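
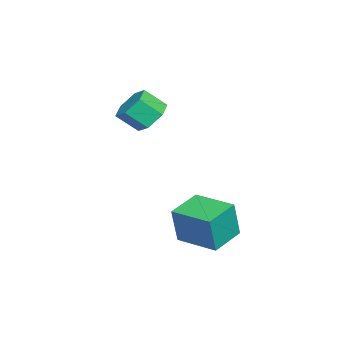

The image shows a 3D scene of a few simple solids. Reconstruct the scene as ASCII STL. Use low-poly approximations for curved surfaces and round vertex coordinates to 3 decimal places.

solid 
facet normal -0.125 0.734 -0.668
outer loop
vertex -1.64 -2.666 2.63
vertex -2.209 -3.194 2.156
vertex -2.531 -2.652 2.812
endloop
endfacet
facet normal 0.157 0.679 0.717
outer loop
vertex -1.64 -2.666 2.63
vertex -2.531 -2.652 2.812
vertex -1.482 -3.598 3.478
endloop
endfacet
facet normal 0.158 0.679 0.717
outer loop
vertex -1.482 -3.598 3.478
vertex -2.531 -2.652 2.812
vertex -2.373 -3.583 3.66
endloop
endfacet
facet normal 0.124 -0.734 0.668
outer loop
vertex -1.482 -3.598 3.478
vertex -2.373 -3.583 3.66
vertex -2.051 -4.126 3.004
endloop
endfacet
facet normal -0.125 0.734 -0.668
outer loop
vertex -2.531 -2.652 2.812
vertex -2.209 -3.194 2.156
vertex -3.101 -3.18 2.338
endloop
endfacet
facet normal -0.770 0.354 0.532
outer loop
vertex -2.531 -2.652 2.812
vertex -3.101 -3.18 2.338
vertex -2.373 -3.583 3.66
endloop
endfacet
facet normal -0.770 0.352 0.532
outer loop
vertex -2.373 -3.583 3.66
vertex -3.101 -3.18 2.338
vertex -2.942 -4.112 3.186
endloop
endfacet
facet normal 0.125 -0.733 0.668
outer loop
vertex -2.373 -3.583 3.66
vertex -2.942 -4.112 3.186
vertex -2.051 -4.126 3.004
endloop
endfacet
facet normal -0.125 0.734 -0.668
outer loop
vertex -3.101 -3.18 2.338
vertex -2.209 -3.194 2.156
vertex -2.778 -3.722 1.682
endloop
endfacet
facet normal -0.927 -0.327 -0.186
outer loop
vertex -3.101 -3.18 2.338
vertex -2.778 -3.722 1.682
vertex -2.942 -4.112 3.186
endloop
endfacet
facet normal -0.927 -0.326 -0.186
outer loop
vertex -2.942 -4.112 3.186
vertex -2.778 -3.722 1.682
vertex -2.62 -4.654 2.53
endloop
endfacet
facet normal 0.125 -0.734 0.668
outer loop
vertex -2.942 -4.112 3.186
vertex -2.62 -4.654 2.53
vertex -2.051 -4.126 3.004
endloop
endfacet
facet normal -0.124 0.734 -0.668
outer loop
vertex -2.778 -3.722 1.682
vertex -2.209 -3.194 2.156
vertex -1.887 -3.737 1.5
endloop
endfacet
facet normal -0.158 -0.679 -0.717
outer loop
vertex -2.778 -3.722 1.682
vertex -1.887 -3.737 1.5
vertex -2.62 -4.654 2.53
endloop
endfacet
facet normal -0.157 -0.679 -0.717
outer loop
vertex -2.62 -4.654 2.53
vertex -1.887 -3.737 1.5
vertex -1.729 -4.668 2.348
endloop
endfacet
facet normal 0.125 -0.734 0.668
outer loop
vertex -2.62 -4.654 2.53
vertex -1.729 -4.668 2.348
vertex -2.051 -4.126 3.004
endloop
endfacet
facet normal -0.125 0.733 -0.668
outer loop
vertex -1.887 -3.737 1.5
vertex -2.209 -3.194 2.156
vertex -1.318 -3.208 1.974
endloop
endfacet
facet normal 0.770 -0.353 -0.531
outer loop
vertex -1.887 -3.737 1.5
vertex -1.318 -3.208 1.974
vertex -1.729 -4.668 2.348
endloop
endfacet
facet normal 0.770 -0.353 -0.532
outer loop
vertex -1.729 -4.668 2.348
vertex -1.318 -3.208 1.974
vertex -1.159 -4.14 2.822
endloop
endfacet
facet normal 0.125 -0.734 0.668
outer loop
vertex -1.729 -4.668 2.348
vertex -1.159 -4.14 2.822
vertex -2.051 -4.126 3.004
endloop
endfacet
facet normal -0.125 0.734 -0.668
outer loop
vertex -1.318 -3.208 1.974
vertex -2.209 -3.194 2.156
vertex -1.64 -2.666 2.63
endloop
endfacet
facet normal 0.927 0.327 0.185
outer loop
vertex -1.318 -3.208 1.974
vertex -1.64 -2.666 2.63
vertex -1.159 -4.14 2.822
endloop
endfacet
facet normal 0.927 0.327 0.186
outer loop
vertex -1.159 -4.14 2.822
vertex -1.64 -2.666 2.63
vertex -1.482 -3.598 3.478
endloop
endfacet
facet normal 0.125 -0.734 0.668
outer loop
vertex -1.159 -4.14 2.822
vertex -1.482 -3.598 3.478
vertex -2.051 -4.126 3.004
endloop
endfacet
facet normal -0.870 0.453 0.197
outer loop
vertex -0.033 -0.975 -1.071
vertex 0.866 0.732 -1.024
vertex -0.323 -0.774 -2.816
endloop
endfacet
facet normal -0.466 -0.884 -0.024
outer loop
vertex 1.094 -1.512 -3.136
vertex -0.033 -0.975 -1.071
vertex -0.323 -0.774 -2.816
endloop
endfacet
facet normal -0.870 0.453 0.197
outer loop
vertex -0.323 -0.774 -2.816
vertex 0.866 0.732 -1.024
vertex 0.576 0.933 -2.768
endloop
endfacet
facet normal -0.162 0.113 -0.980
outer loop
vertex 0.576 0.933 -2.768
vertex 1.094 -1.512 -3.136
vertex -0.323 -0.774 -2.816
endloop
endfacet
facet normal 0.163 -0.113 0.980
outer loop
vertex -0.033 -0.975 -1.071
vertex 2.283 -0.006 -1.344
vertex 0.866 0.732 -1.024
endloop
endfacet
facet normal -0.466 -0.884 -0.024
outer loop
vertex 1.384 -1.713 -1.392
vertex -0.033 -0.975 -1.071
vertex 1.094 -1.512 -3.136
endloop
endfacet
facet normal 0.163 -0.113 0.980
outer loop
vertex 1.384 -1.713 -1.392
vertex 2.283 -0.006 -1.344
vertex -0.033 -0.975 -1.071
endloop
endfacet
facet normal 0.466 0.884 0.024
outer loop
vertex 0.866 0.732 -1.024
vertex 2.283 -0.006 -1.344
vertex 0.576 0.933 -2.768
endloop
endfacet
facet normal -0.163 0.113 -0.980
outer loop
vertex 1.993 0.195 -3.089
vertex 1.094 -1.512 -3.136
vertex 0.576 0.933 -2.768
endloop
endfacet
facet normal 0.466 0.884 0.024
outer loop
vertex 0.576 0.933 -2.768
vertex 2.283 -0.006 -1.344
vertex 1.993 0.195 -3.089
endloop
endfacet
facet normal 0.870 -0.453 -0.197
outer loop
vertex 1.993 0.195 -3.089
vertex 1.384 -1.713 -1.392
vertex 1.094 -1.512 -3.136
endloop
endfacet
facet normal 0.870 -0.453 -0.197
outer loop
vertex 2.283 -0.006 -1.344
vertex 1.384 -1.713 -1.392
vertex 1.993 0.195 -3.089
endloop
endfacet

endsolid


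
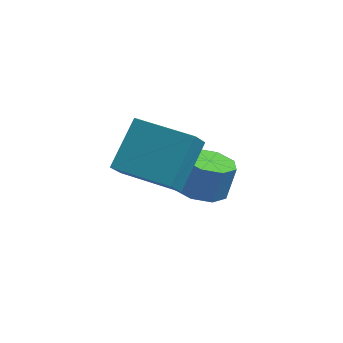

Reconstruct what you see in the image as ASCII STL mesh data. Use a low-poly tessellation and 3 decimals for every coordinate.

solid 
facet normal -0.210 -0.328 -0.921
outer loop
vertex 4.41 2.336 -1.785
vertex 3.484 2.547 -1.649
vertex 4.245 3.021 -1.991
endloop
endfacet
facet normal 0.952 0.148 -0.270
outer loop
vertex 4.41 2.336 -1.785
vertex 4.245 3.021 -1.991
vertex 4.683 2.762 -0.587
endloop
endfacet
facet normal 0.952 0.148 -0.270
outer loop
vertex 4.683 2.762 -0.587
vertex 4.245 3.021 -1.991
vertex 4.518 3.448 -0.793
endloop
endfacet
facet normal 0.210 0.327 0.921
outer loop
vertex 4.683 2.762 -0.587
vertex 4.518 3.448 -0.793
vertex 3.756 2.973 -0.451
endloop
endfacet
facet normal -0.210 -0.328 -0.921
outer loop
vertex 4.245 3.021 -1.991
vertex 3.484 2.547 -1.649
vertex 3.634 3.429 -1.997
endloop
endfacet
facet normal 0.514 0.764 -0.390
outer loop
vertex 4.245 3.021 -1.991
vertex 3.634 3.429 -1.997
vertex 4.518 3.448 -0.793
endloop
endfacet
facet normal 0.513 0.765 -0.389
outer loop
vertex 4.518 3.448 -0.793
vertex 3.634 3.429 -1.997
vertex 3.906 3.855 -0.799
endloop
endfacet
facet normal 0.209 0.328 0.921
outer loop
vertex 4.518 3.448 -0.793
vertex 3.906 3.855 -0.799
vertex 3.756 2.973 -0.451
endloop
endfacet
facet normal -0.210 -0.328 -0.921
outer loop
vertex 3.634 3.429 -1.997
vertex 3.484 2.547 -1.649
vertex 2.934 3.32 -1.799
endloop
endfacet
facet normal -0.225 0.933 -0.281
outer loop
vertex 3.634 3.429 -1.997
vertex 2.934 3.32 -1.799
vertex 3.906 3.855 -0.799
endloop
endfacet
facet normal -0.225 0.933 -0.281
outer loop
vertex 3.906 3.855 -0.799
vertex 2.934 3.32 -1.799
vertex 3.207 3.746 -0.601
endloop
endfacet
facet normal 0.210 0.328 0.921
outer loop
vertex 3.906 3.855 -0.799
vertex 3.207 3.746 -0.601
vertex 3.756 2.973 -0.451
endloop
endfacet
facet normal -0.210 -0.328 -0.921
outer loop
vertex 2.934 3.32 -1.799
vertex 3.484 2.547 -1.649
vertex 2.557 2.758 -1.513
endloop
endfacet
facet normal -0.832 0.554 -0.008
outer loop
vertex 2.934 3.32 -1.799
vertex 2.557 2.758 -1.513
vertex 3.207 3.746 -0.601
endloop
endfacet
facet normal -0.832 0.554 -0.008
outer loop
vertex 3.207 3.746 -0.601
vertex 2.557 2.758 -1.513
vertex 2.83 3.184 -0.315
endloop
endfacet
facet normal 0.210 0.328 0.921
outer loop
vertex 3.207 3.746 -0.601
vertex 2.83 3.184 -0.315
vertex 3.756 2.973 -0.451
endloop
endfacet
facet normal -0.210 -0.327 -0.921
outer loop
vertex 2.557 2.758 -1.513
vertex 3.484 2.547 -1.649
vertex 2.722 2.072 -1.307
endloop
endfacet
facet normal -0.952 -0.148 0.269
outer loop
vertex 2.557 2.758 -1.513
vertex 2.722 2.072 -1.307
vertex 2.83 3.184 -0.315
endloop
endfacet
facet normal -0.952 -0.148 0.270
outer loop
vertex 2.83 3.184 -0.315
vertex 2.722 2.072 -1.307
vertex 2.995 2.499 -0.109
endloop
endfacet
facet normal 0.210 0.328 0.921
outer loop
vertex 2.83 3.184 -0.315
vertex 2.995 2.499 -0.109
vertex 3.756 2.973 -0.451
endloop
endfacet
facet normal -0.209 -0.328 -0.921
outer loop
vertex 2.722 2.072 -1.307
vertex 3.484 2.547 -1.649
vertex 3.334 1.665 -1.301
endloop
endfacet
facet normal -0.513 -0.765 0.390
outer loop
vertex 2.722 2.072 -1.307
vertex 3.334 1.665 -1.301
vertex 2.995 2.499 -0.109
endloop
endfacet
facet normal -0.514 -0.764 0.389
outer loop
vertex 2.995 2.499 -0.109
vertex 3.334 1.665 -1.301
vertex 3.606 2.091 -0.103
endloop
endfacet
facet normal 0.210 0.328 0.921
outer loop
vertex 2.995 2.499 -0.109
vertex 3.606 2.091 -0.103
vertex 3.756 2.973 -0.451
endloop
endfacet
facet normal -0.210 -0.328 -0.921
outer loop
vertex 3.334 1.665 -1.301
vertex 3.484 2.547 -1.649
vertex 4.033 1.774 -1.499
endloop
endfacet
facet normal 0.225 -0.933 0.281
outer loop
vertex 3.334 1.665 -1.301
vertex 4.033 1.774 -1.499
vertex 3.606 2.091 -0.103
endloop
endfacet
facet normal 0.225 -0.933 0.281
outer loop
vertex 3.606 2.091 -0.103
vertex 4.033 1.774 -1.499
vertex 4.306 2.2 -0.301
endloop
endfacet
facet normal 0.210 0.328 0.921
outer loop
vertex 3.606 2.091 -0.103
vertex 4.306 2.2 -0.301
vertex 3.756 2.973 -0.451
endloop
endfacet
facet normal -0.210 -0.328 -0.921
outer loop
vertex 4.033 1.774 -1.499
vertex 3.484 2.547 -1.649
vertex 4.41 2.336 -1.785
endloop
endfacet
facet normal 0.832 -0.554 0.008
outer loop
vertex 4.033 1.774 -1.499
vertex 4.41 2.336 -1.785
vertex 4.306 2.2 -0.301
endloop
endfacet
facet normal 0.832 -0.554 0.008
outer loop
vertex 4.306 2.2 -0.301
vertex 4.41 2.336 -1.785
vertex 4.683 2.762 -0.587
endloop
endfacet
facet normal 0.210 0.328 0.921
outer loop
vertex 4.306 2.2 -0.301
vertex 4.683 2.762 -0.587
vertex 3.756 2.973 -0.451
endloop
endfacet
facet normal -0.941 0.339 -0.017
outer loop
vertex 1.122 -0.511 2.13
vertex 1.636 0.974 3.334
vertex 1.343 0.062 1.329
endloop
endfacet
facet normal -0.259 -0.750 -0.608
outer loop
vertex 3.384 -0.674 1.366
vertex 1.122 -0.511 2.13
vertex 1.343 0.062 1.329
endloop
endfacet
facet normal -0.941 0.339 -0.017
outer loop
vertex 1.343 0.062 1.329
vertex 1.636 0.974 3.334
vertex 1.857 1.547 2.533
endloop
endfacet
facet normal 0.219 0.568 -0.794
outer loop
vertex 1.857 1.547 2.533
vertex 3.384 -0.674 1.366
vertex 1.343 0.062 1.329
endloop
endfacet
facet normal -0.219 -0.568 0.794
outer loop
vertex 1.122 -0.511 2.13
vertex 3.677 0.238 3.371
vertex 1.636 0.974 3.334
endloop
endfacet
facet normal -0.259 -0.750 -0.608
outer loop
vertex 3.163 -1.247 2.167
vertex 1.122 -0.511 2.13
vertex 3.384 -0.674 1.366
endloop
endfacet
facet normal -0.219 -0.568 0.794
outer loop
vertex 3.163 -1.247 2.167
vertex 3.677 0.238 3.371
vertex 1.122 -0.511 2.13
endloop
endfacet
facet normal 0.259 0.750 0.608
outer loop
vertex 1.636 0.974 3.334
vertex 3.677 0.238 3.371
vertex 1.857 1.547 2.533
endloop
endfacet
facet normal 0.219 0.568 -0.794
outer loop
vertex 3.898 0.811 2.57
vertex 3.384 -0.674 1.366
vertex 1.857 1.547 2.533
endloop
endfacet
facet normal 0.259 0.750 0.608
outer loop
vertex 1.857 1.547 2.533
vertex 3.677 0.238 3.371
vertex 3.898 0.811 2.57
endloop
endfacet
facet normal 0.941 -0.339 0.017
outer loop
vertex 3.898 0.811 2.57
vertex 3.163 -1.247 2.167
vertex 3.384 -0.674 1.366
endloop
endfacet
facet normal 0.941 -0.339 0.017
outer loop
vertex 3.677 0.238 3.371
vertex 3.163 -1.247 2.167
vertex 3.898 0.811 2.57
endloop
endfacet

endsolid


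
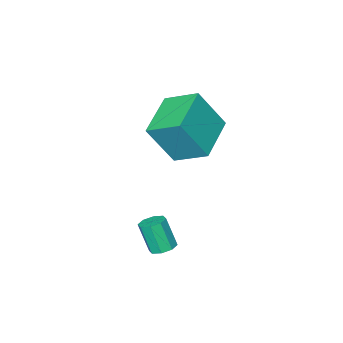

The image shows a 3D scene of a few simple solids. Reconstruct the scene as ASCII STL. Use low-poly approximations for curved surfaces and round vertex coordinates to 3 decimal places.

solid 
facet normal -0.432 0.288 -0.855
outer loop
vertex -1.87 1.229 2.545
vertex -0.056 2.279 1.982
vertex -1.311 -0.135 1.803
endloop
endfacet
facet normal -0.836 -0.484 0.260
outer loop
vertex -0.404 -0.739 3.598
vertex -1.87 1.229 2.545
vertex -1.311 -0.135 1.803
endloop
endfacet
facet normal -0.432 0.288 -0.855
outer loop
vertex -1.311 -0.135 1.803
vertex -0.056 2.279 1.982
vertex 0.503 0.916 1.24
endloop
endfacet
facet normal 0.339 -0.826 -0.449
outer loop
vertex 0.503 0.916 1.24
vertex -0.404 -0.739 3.598
vertex -1.311 -0.135 1.803
endloop
endfacet
facet normal -0.339 0.827 0.449
outer loop
vertex -1.87 1.229 2.545
vertex 0.851 1.675 3.777
vertex -0.056 2.279 1.982
endloop
endfacet
facet normal -0.836 -0.484 0.259
outer loop
vertex -0.963 0.624 4.34
vertex -1.87 1.229 2.545
vertex -0.404 -0.739 3.598
endloop
endfacet
facet normal -0.339 0.826 0.450
outer loop
vertex -0.963 0.624 4.34
vertex 0.851 1.675 3.777
vertex -1.87 1.229 2.545
endloop
endfacet
facet normal 0.836 0.484 -0.259
outer loop
vertex -0.056 2.279 1.982
vertex 0.851 1.675 3.777
vertex 0.503 0.916 1.24
endloop
endfacet
facet normal 0.339 -0.826 -0.450
outer loop
vertex 1.41 0.311 3.035
vertex -0.404 -0.739 3.598
vertex 0.503 0.916 1.24
endloop
endfacet
facet normal 0.836 0.484 -0.259
outer loop
vertex 0.503 0.916 1.24
vertex 0.851 1.675 3.777
vertex 1.41 0.311 3.035
endloop
endfacet
facet normal 0.432 -0.288 0.855
outer loop
vertex 1.41 0.311 3.035
vertex -0.963 0.624 4.34
vertex -0.404 -0.739 3.598
endloop
endfacet
facet normal 0.432 -0.288 0.855
outer loop
vertex 0.851 1.675 3.777
vertex -0.963 0.624 4.34
vertex 1.41 0.311 3.035
endloop
endfacet
facet normal -0.090 0.378 -0.921
outer loop
vertex 2.899 2.303 -2.097
vertex 2.498 2.663 -1.91
vertex 3.066 2.681 -1.958
endloop
endfacet
facet normal 0.919 -0.325 -0.222
outer loop
vertex 2.899 2.303 -2.097
vertex 3.066 2.681 -1.958
vertex 3.022 1.777 -0.816
endloop
endfacet
facet normal 0.919 -0.325 -0.222
outer loop
vertex 3.022 1.777 -0.816
vertex 3.066 2.681 -1.958
vertex 3.189 2.155 -0.677
endloop
endfacet
facet normal 0.088 -0.378 0.922
outer loop
vertex 3.022 1.777 -0.816
vertex 3.189 2.155 -0.677
vertex 2.622 2.137 -0.63
endloop
endfacet
facet normal -0.090 0.378 -0.921
outer loop
vertex 3.066 2.681 -1.958
vertex 2.498 2.663 -1.91
vertex 2.901 3.049 -1.791
endloop
endfacet
facet normal 0.922 0.382 0.068
outer loop
vertex 3.066 2.681 -1.958
vertex 2.901 3.049 -1.791
vertex 3.189 2.155 -0.677
endloop
endfacet
facet normal 0.922 0.382 0.068
outer loop
vertex 3.189 2.155 -0.677
vertex 2.901 3.049 -1.791
vertex 3.024 2.523 -0.51
endloop
endfacet
facet normal 0.088 -0.378 0.921
outer loop
vertex 3.189 2.155 -0.677
vertex 3.024 2.523 -0.51
vertex 2.622 2.137 -0.63
endloop
endfacet
facet normal -0.090 0.378 -0.921
outer loop
vertex 2.901 3.049 -1.791
vertex 2.498 2.663 -1.91
vertex 2.5 3.19 -1.694
endloop
endfacet
facet normal 0.382 0.867 0.319
outer loop
vertex 2.901 3.049 -1.791
vertex 2.5 3.19 -1.694
vertex 3.024 2.523 -0.51
endloop
endfacet
facet normal 0.382 0.867 0.319
outer loop
vertex 3.024 2.523 -0.51
vertex 2.5 3.19 -1.694
vertex 2.623 2.664 -0.413
endloop
endfacet
facet normal 0.089 -0.379 0.921
outer loop
vertex 3.024 2.523 -0.51
vertex 2.623 2.664 -0.413
vertex 2.622 2.137 -0.63
endloop
endfacet
facet normal -0.088 0.378 -0.922
outer loop
vertex 2.5 3.19 -1.694
vertex 2.498 2.663 -1.91
vertex 2.098 3.023 -1.724
endloop
endfacet
facet normal -0.379 0.843 0.382
outer loop
vertex 2.5 3.19 -1.694
vertex 2.098 3.023 -1.724
vertex 2.623 2.664 -0.413
endloop
endfacet
facet normal -0.379 0.843 0.382
outer loop
vertex 2.623 2.664 -0.413
vertex 2.098 3.023 -1.724
vertex 2.221 2.497 -0.443
endloop
endfacet
facet normal 0.089 -0.379 0.921
outer loop
vertex 2.623 2.664 -0.413
vertex 2.221 2.497 -0.443
vertex 2.622 2.137 -0.63
endloop
endfacet
facet normal -0.088 0.378 -0.922
outer loop
vertex 2.098 3.023 -1.724
vertex 2.498 2.663 -1.91
vertex 1.931 2.645 -1.863
endloop
endfacet
facet normal -0.919 0.325 0.222
outer loop
vertex 2.098 3.023 -1.724
vertex 1.931 2.645 -1.863
vertex 2.221 2.497 -0.443
endloop
endfacet
facet normal -0.919 0.325 0.222
outer loop
vertex 2.221 2.497 -0.443
vertex 1.931 2.645 -1.863
vertex 2.054 2.119 -0.582
endloop
endfacet
facet normal 0.090 -0.378 0.921
outer loop
vertex 2.221 2.497 -0.443
vertex 2.054 2.119 -0.582
vertex 2.622 2.137 -0.63
endloop
endfacet
facet normal -0.088 0.378 -0.921
outer loop
vertex 1.931 2.645 -1.863
vertex 2.498 2.663 -1.91
vertex 2.096 2.277 -2.03
endloop
endfacet
facet normal -0.922 -0.382 -0.068
outer loop
vertex 1.931 2.645 -1.863
vertex 2.096 2.277 -2.03
vertex 2.054 2.119 -0.582
endloop
endfacet
facet normal -0.922 -0.382 -0.068
outer loop
vertex 2.054 2.119 -0.582
vertex 2.096 2.277 -2.03
vertex 2.219 1.751 -0.749
endloop
endfacet
facet normal 0.090 -0.378 0.921
outer loop
vertex 2.054 2.119 -0.582
vertex 2.219 1.751 -0.749
vertex 2.622 2.137 -0.63
endloop
endfacet
facet normal -0.089 0.379 -0.921
outer loop
vertex 2.096 2.277 -2.03
vertex 2.498 2.663 -1.91
vertex 2.497 2.136 -2.127
endloop
endfacet
facet normal -0.382 -0.867 -0.319
outer loop
vertex 2.096 2.277 -2.03
vertex 2.497 2.136 -2.127
vertex 2.219 1.751 -0.749
endloop
endfacet
facet normal -0.382 -0.867 -0.319
outer loop
vertex 2.219 1.751 -0.749
vertex 2.497 2.136 -2.127
vertex 2.62 1.61 -0.846
endloop
endfacet
facet normal 0.090 -0.378 0.921
outer loop
vertex 2.219 1.751 -0.749
vertex 2.62 1.61 -0.846
vertex 2.622 2.137 -0.63
endloop
endfacet
facet normal -0.089 0.379 -0.921
outer loop
vertex 2.497 2.136 -2.127
vertex 2.498 2.663 -1.91
vertex 2.899 2.303 -2.097
endloop
endfacet
facet normal 0.379 -0.843 -0.382
outer loop
vertex 2.497 2.136 -2.127
vertex 2.899 2.303 -2.097
vertex 2.62 1.61 -0.846
endloop
endfacet
facet normal 0.379 -0.843 -0.382
outer loop
vertex 2.62 1.61 -0.846
vertex 2.899 2.303 -2.097
vertex 3.022 1.777 -0.816
endloop
endfacet
facet normal 0.088 -0.378 0.922
outer loop
vertex 2.62 1.61 -0.846
vertex 3.022 1.777 -0.816
vertex 2.622 2.137 -0.63
endloop
endfacet

endsolid


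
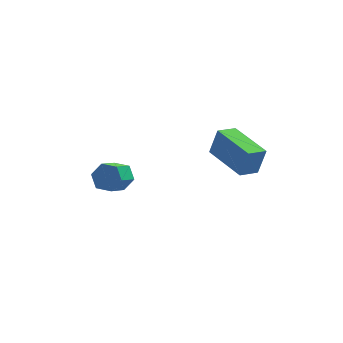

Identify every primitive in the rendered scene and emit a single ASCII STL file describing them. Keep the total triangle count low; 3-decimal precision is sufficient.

solid 
facet normal 0.478 0.686 -0.549
outer loop
vertex -3.23 0.718 -1.657
vertex -3.637 0.597 -2.162
vertex -3.791 1.06 -1.718
endloop
endfacet
facet normal 0.221 0.511 0.830
outer loop
vertex -3.23 0.718 -1.657
vertex -3.791 1.06 -1.718
vertex -3.755 -0.036 -1.053
endloop
endfacet
facet normal 0.223 0.511 0.830
outer loop
vertex -3.755 -0.036 -1.053
vertex -3.791 1.06 -1.718
vertex -4.316 0.306 -1.113
endloop
endfacet
facet normal -0.477 -0.686 0.550
outer loop
vertex -3.755 -0.036 -1.053
vertex -4.316 0.306 -1.113
vertex -4.163 -0.157 -1.558
endloop
endfacet
facet normal 0.477 0.686 -0.550
outer loop
vertex -3.791 1.06 -1.718
vertex -3.637 0.597 -2.162
vertex -4.199 0.939 -2.223
endloop
endfacet
facet normal -0.625 0.705 0.336
outer loop
vertex -3.791 1.06 -1.718
vertex -4.199 0.939 -2.223
vertex -4.316 0.306 -1.113
endloop
endfacet
facet normal -0.625 0.705 0.336
outer loop
vertex -4.316 0.306 -1.113
vertex -4.199 0.939 -2.223
vertex -4.724 0.185 -1.618
endloop
endfacet
facet normal -0.477 -0.686 0.550
outer loop
vertex -4.316 0.306 -1.113
vertex -4.724 0.185 -1.618
vertex -4.163 -0.157 -1.558
endloop
endfacet
facet normal 0.477 0.686 -0.550
outer loop
vertex -4.199 0.939 -2.223
vertex -3.637 0.597 -2.162
vertex -4.045 0.476 -2.667
endloop
endfacet
facet normal -0.847 0.193 -0.495
outer loop
vertex -4.199 0.939 -2.223
vertex -4.045 0.476 -2.667
vertex -4.724 0.185 -1.618
endloop
endfacet
facet normal -0.847 0.194 -0.495
outer loop
vertex -4.724 0.185 -1.618
vertex -4.045 0.476 -2.667
vertex -4.57 -0.278 -2.063
endloop
endfacet
facet normal -0.477 -0.686 0.549
outer loop
vertex -4.724 0.185 -1.618
vertex -4.57 -0.278 -2.063
vertex -4.163 -0.157 -1.558
endloop
endfacet
facet normal 0.477 0.686 -0.550
outer loop
vertex -4.045 0.476 -2.667
vertex -3.637 0.597 -2.162
vertex -3.484 0.134 -2.607
endloop
endfacet
facet normal -0.222 -0.511 -0.831
outer loop
vertex -4.045 0.476 -2.667
vertex -3.484 0.134 -2.607
vertex -4.57 -0.278 -2.063
endloop
endfacet
facet normal -0.222 -0.512 -0.830
outer loop
vertex -4.57 -0.278 -2.063
vertex -3.484 0.134 -2.607
vertex -4.009 -0.62 -2.002
endloop
endfacet
facet normal -0.478 -0.686 0.549
outer loop
vertex -4.57 -0.278 -2.063
vertex -4.009 -0.62 -2.002
vertex -4.163 -0.157 -1.558
endloop
endfacet
facet normal 0.477 0.686 -0.550
outer loop
vertex -3.484 0.134 -2.607
vertex -3.637 0.597 -2.162
vertex -3.076 0.255 -2.102
endloop
endfacet
facet normal 0.625 -0.705 -0.336
outer loop
vertex -3.484 0.134 -2.607
vertex -3.076 0.255 -2.102
vertex -4.009 -0.62 -2.002
endloop
endfacet
facet normal 0.625 -0.705 -0.336
outer loop
vertex -4.009 -0.62 -2.002
vertex -3.076 0.255 -2.102
vertex -3.601 -0.499 -1.497
endloop
endfacet
facet normal -0.477 -0.686 0.550
outer loop
vertex -4.009 -0.62 -2.002
vertex -3.601 -0.499 -1.497
vertex -4.163 -0.157 -1.558
endloop
endfacet
facet normal 0.477 0.686 -0.549
outer loop
vertex -3.076 0.255 -2.102
vertex -3.637 0.597 -2.162
vertex -3.23 0.718 -1.657
endloop
endfacet
facet normal 0.847 -0.193 0.494
outer loop
vertex -3.076 0.255 -2.102
vertex -3.23 0.718 -1.657
vertex -3.601 -0.499 -1.497
endloop
endfacet
facet normal 0.847 -0.193 0.495
outer loop
vertex -3.601 -0.499 -1.497
vertex -3.23 0.718 -1.657
vertex -3.755 -0.036 -1.053
endloop
endfacet
facet normal -0.477 -0.686 0.550
outer loop
vertex -3.601 -0.499 -1.497
vertex -3.755 -0.036 -1.053
vertex -4.163 -0.157 -1.558
endloop
endfacet
facet normal -0.507 0.861 0.045
outer loop
vertex -0.112 -1.722 2.162
vertex 0.6 -1.29 1.909
vertex -0.422 -1.848 1.072
endloop
endfacet
facet normal -0.818 -0.496 0.290
outer loop
vertex 0.52 -3.45 0.991
vertex -0.112 -1.722 2.162
vertex -0.422 -1.848 1.072
endloop
endfacet
facet normal -0.506 0.861 0.044
outer loop
vertex -0.422 -1.848 1.072
vertex 0.6 -1.29 1.909
vertex 0.29 -1.417 0.82
endloop
endfacet
facet normal -0.271 -0.111 -0.956
outer loop
vertex 0.29 -1.417 0.82
vertex 0.52 -3.45 0.991
vertex -0.422 -1.848 1.072
endloop
endfacet
facet normal 0.272 0.112 0.956
outer loop
vertex -0.112 -1.722 2.162
vertex 1.542 -2.892 1.828
vertex 0.6 -1.29 1.909
endloop
endfacet
facet normal -0.818 -0.496 0.291
outer loop
vertex 0.83 -3.323 2.08
vertex -0.112 -1.722 2.162
vertex 0.52 -3.45 0.991
endloop
endfacet
facet normal 0.271 0.111 0.956
outer loop
vertex 0.83 -3.323 2.08
vertex 1.542 -2.892 1.828
vertex -0.112 -1.722 2.162
endloop
endfacet
facet normal 0.818 0.496 -0.291
outer loop
vertex 0.6 -1.29 1.909
vertex 1.542 -2.892 1.828
vertex 0.29 -1.417 0.82
endloop
endfacet
facet normal -0.272 -0.111 -0.956
outer loop
vertex 1.232 -3.018 0.738
vertex 0.52 -3.45 0.991
vertex 0.29 -1.417 0.82
endloop
endfacet
facet normal 0.818 0.496 -0.290
outer loop
vertex 0.29 -1.417 0.82
vertex 1.542 -2.892 1.828
vertex 1.232 -3.018 0.738
endloop
endfacet
facet normal 0.507 -0.861 -0.044
outer loop
vertex 1.232 -3.018 0.738
vertex 0.83 -3.323 2.08
vertex 0.52 -3.45 0.991
endloop
endfacet
facet normal 0.506 -0.861 -0.044
outer loop
vertex 1.542 -2.892 1.828
vertex 0.83 -3.323 2.08
vertex 1.232 -3.018 0.738
endloop
endfacet

endsolid


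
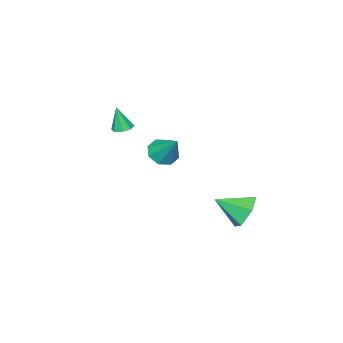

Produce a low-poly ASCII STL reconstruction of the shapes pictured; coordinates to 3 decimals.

solid 
facet normal -0.170 -0.636 -0.753
outer loop
vertex -0.511 1.258 1.252
vertex -1.316 1.456 1.267
vertex -0.648 1.747 0.87
endloop
endfacet
facet normal 0.953 0.300 0.043
outer loop
vertex -0.511 1.258 1.252
vertex -0.648 1.747 0.87
vertex -1.004 2.624 2.653
endloop
endfacet
facet normal -0.171 -0.635 -0.753
outer loop
vertex -0.648 1.747 0.87
vertex -1.316 1.456 1.267
vertex -1.177 2.066 0.721
endloop
endfacet
facet normal 0.552 0.786 -0.277
outer loop
vertex -0.648 1.747 0.87
vertex -1.177 2.066 0.721
vertex -1.004 2.624 2.653
endloop
endfacet
facet normal -0.171 -0.635 -0.753
outer loop
vertex -1.177 2.066 0.721
vertex -1.316 1.456 1.267
vertex -1.787 2.027 0.892
endloop
endfacet
facet normal -0.135 0.955 -0.264
outer loop
vertex -1.177 2.066 0.721
vertex -1.787 2.027 0.892
vertex -1.004 2.624 2.653
endloop
endfacet
facet normal -0.170 -0.635 -0.753
outer loop
vertex -1.787 2.027 0.892
vertex -1.316 1.456 1.267
vertex -2.122 1.654 1.282
endloop
endfacet
facet normal -0.703 0.707 0.073
outer loop
vertex -1.787 2.027 0.892
vertex -2.122 1.654 1.282
vertex -1.004 2.624 2.653
endloop
endfacet
facet normal -0.170 -0.635 -0.754
outer loop
vertex -2.122 1.654 1.282
vertex -1.316 1.456 1.267
vertex -1.985 1.165 1.663
endloop
endfacet
facet normal -0.822 0.188 0.537
outer loop
vertex -2.122 1.654 1.282
vertex -1.985 1.165 1.663
vertex -1.004 2.624 2.653
endloop
endfacet
facet normal -0.170 -0.635 -0.754
outer loop
vertex -1.985 1.165 1.663
vertex -1.316 1.456 1.267
vertex -1.456 0.846 1.812
endloop
endfacet
facet normal -0.421 -0.298 0.857
outer loop
vertex -1.985 1.165 1.663
vertex -1.456 0.846 1.812
vertex -1.004 2.624 2.653
endloop
endfacet
facet normal -0.169 -0.635 -0.754
outer loop
vertex -1.456 0.846 1.812
vertex -1.316 1.456 1.267
vertex -0.845 0.885 1.642
endloop
endfacet
facet normal 0.265 -0.466 0.844
outer loop
vertex -1.456 0.846 1.812
vertex -0.845 0.885 1.642
vertex -1.004 2.624 2.653
endloop
endfacet
facet normal -0.170 -0.635 -0.753
outer loop
vertex -0.845 0.885 1.642
vertex -1.316 1.456 1.267
vertex -0.511 1.258 1.252
endloop
endfacet
facet normal 0.834 -0.218 0.506
outer loop
vertex -0.845 0.885 1.642
vertex -0.511 1.258 1.252
vertex -1.004 2.624 2.653
endloop
endfacet
facet normal -0.530 0.707 -0.468
outer loop
vertex -3.655 5.022 -2.445
vertex -4.09 4.271 -3.087
vertex -4.57 4.529 -2.155
endloop
endfacet
facet normal 0.235 0.131 0.963
outer loop
vertex -3.655 5.022 -2.445
vertex -4.57 4.529 -2.155
vertex -3.19 3.069 -2.293
endloop
endfacet
facet normal -0.529 0.708 -0.468
outer loop
vertex -4.57 4.529 -2.155
vertex -4.09 4.271 -3.087
vertex -5.006 3.778 -2.797
endloop
endfacet
facet normal -0.398 -0.452 0.799
outer loop
vertex -4.57 4.529 -2.155
vertex -5.006 3.778 -2.797
vertex -3.19 3.069 -2.293
endloop
endfacet
facet normal -0.529 0.708 -0.468
outer loop
vertex -5.006 3.778 -2.797
vertex -4.09 4.271 -3.087
vertex -4.526 3.52 -3.73
endloop
endfacet
facet normal -0.378 -0.924 0.061
outer loop
vertex -5.006 3.778 -2.797
vertex -4.526 3.52 -3.73
vertex -3.19 3.069 -2.293
endloop
endfacet
facet normal -0.530 0.708 -0.467
outer loop
vertex -4.526 3.52 -3.73
vertex -4.09 4.271 -3.087
vertex -3.611 4.014 -4.02
endloop
endfacet
facet normal 0.277 -0.813 -0.512
outer loop
vertex -4.526 3.52 -3.73
vertex -3.611 4.014 -4.02
vertex -3.19 3.069 -2.293
endloop
endfacet
facet normal -0.530 0.707 -0.467
outer loop
vertex -3.611 4.014 -4.02
vertex -4.09 4.271 -3.087
vertex -3.175 4.765 -3.378
endloop
endfacet
facet normal 0.909 -0.230 -0.348
outer loop
vertex -3.611 4.014 -4.02
vertex -3.175 4.765 -3.378
vertex -3.19 3.069 -2.293
endloop
endfacet
facet normal -0.530 0.707 -0.468
outer loop
vertex -3.175 4.765 -3.378
vertex -4.09 4.271 -3.087
vertex -3.655 5.022 -2.445
endloop
endfacet
facet normal 0.888 0.242 0.390
outer loop
vertex -3.175 4.765 -3.378
vertex -3.655 5.022 -2.445
vertex -3.19 3.069 -2.293
endloop
endfacet
facet normal -0.081 0.227 -0.970
outer loop
vertex -2.331 -2.934 0.567
vertex -2.716 -2.52 0.696
vertex -2.139 -2.541 0.643
endloop
endfacet
facet normal 0.868 -0.460 0.187
outer loop
vertex -2.331 -2.934 0.567
vertex -2.139 -2.541 0.643
vertex -2.604 -2.84 2.064
endloop
endfacet
facet normal -0.081 0.227 -0.970
outer loop
vertex -2.139 -2.541 0.643
vertex -2.716 -2.52 0.696
vertex -2.285 -2.136 0.75
endloop
endfacet
facet normal 0.908 0.236 0.347
outer loop
vertex -2.139 -2.541 0.643
vertex -2.285 -2.136 0.75
vertex -2.604 -2.84 2.064
endloop
endfacet
facet normal -0.080 0.227 -0.971
outer loop
vertex -2.285 -2.136 0.75
vertex -2.716 -2.52 0.696
vertex -2.684 -1.956 0.825
endloop
endfacet
facet normal 0.432 0.747 0.505
outer loop
vertex -2.285 -2.136 0.75
vertex -2.684 -1.956 0.825
vertex -2.604 -2.84 2.064
endloop
endfacet
facet normal -0.079 0.227 -0.971
outer loop
vertex -2.684 -1.956 0.825
vertex -2.716 -2.52 0.696
vertex -3.102 -2.106 0.824
endloop
endfacet
facet normal -0.279 0.773 0.570
outer loop
vertex -2.684 -1.956 0.825
vertex -3.102 -2.106 0.824
vertex -2.604 -2.84 2.064
endloop
endfacet
facet normal -0.080 0.226 -0.971
outer loop
vertex -3.102 -2.106 0.824
vertex -2.716 -2.52 0.696
vertex -3.294 -2.5 0.748
endloop
endfacet
facet normal -0.811 0.298 0.503
outer loop
vertex -3.102 -2.106 0.824
vertex -3.294 -2.5 0.748
vertex -2.604 -2.84 2.064
endloop
endfacet
facet normal -0.079 0.228 -0.971
outer loop
vertex -3.294 -2.5 0.748
vertex -2.716 -2.52 0.696
vertex -3.147 -2.905 0.641
endloop
endfacet
facet normal -0.850 -0.399 0.343
outer loop
vertex -3.294 -2.5 0.748
vertex -3.147 -2.905 0.641
vertex -2.604 -2.84 2.064
endloop
endfacet
facet normal -0.078 0.226 -0.971
outer loop
vertex -3.147 -2.905 0.641
vertex -2.716 -2.52 0.696
vertex -2.748 -3.085 0.567
endloop
endfacet
facet normal -0.375 -0.908 0.185
outer loop
vertex -3.147 -2.905 0.641
vertex -2.748 -3.085 0.567
vertex -2.604 -2.84 2.064
endloop
endfacet
facet normal -0.082 0.226 -0.971
outer loop
vertex -2.748 -3.085 0.567
vertex -2.716 -2.52 0.696
vertex -2.331 -2.934 0.567
endloop
endfacet
facet normal 0.338 -0.933 0.120
outer loop
vertex -2.748 -3.085 0.567
vertex -2.331 -2.934 0.567
vertex -2.604 -2.84 2.064
endloop
endfacet

endsolid


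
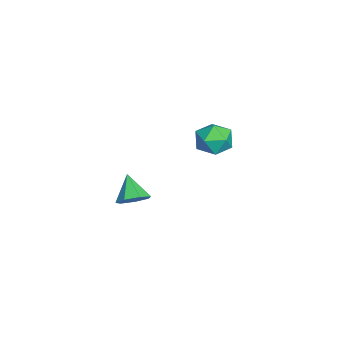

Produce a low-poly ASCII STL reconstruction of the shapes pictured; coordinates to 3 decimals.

solid 
facet normal 0.672 0.217 -0.708
outer loop
vertex 2.372 -3.104 -2.279
vertex 1.877 -2.775 -2.648
vertex 2.305 -2.512 -2.161
endloop
endfacet
facet normal 0.347 -0.145 0.927
outer loop
vertex 2.372 -3.104 -2.279
vertex 2.305 -2.512 -2.161
vertex 1.043 -3.045 -1.772
endloop
endfacet
facet normal 0.672 0.218 -0.708
outer loop
vertex 2.305 -2.512 -2.161
vertex 1.877 -2.775 -2.648
vertex 1.915 -2.118 -2.41
endloop
endfacet
facet normal 0.024 0.551 0.834
outer loop
vertex 2.305 -2.512 -2.161
vertex 1.915 -2.118 -2.41
vertex 1.043 -3.045 -1.772
endloop
endfacet
facet normal 0.672 0.218 -0.708
outer loop
vertex 1.915 -2.118 -2.41
vertex 1.877 -2.775 -2.648
vertex 1.497 -2.219 -2.838
endloop
endfacet
facet normal -0.547 0.758 0.355
outer loop
vertex 1.915 -2.118 -2.41
vertex 1.497 -2.219 -2.838
vertex 1.043 -3.045 -1.772
endloop
endfacet
facet normal 0.673 0.218 -0.707
outer loop
vertex 1.497 -2.219 -2.838
vertex 1.877 -2.775 -2.648
vertex 1.365 -2.738 -3.124
endloop
endfacet
facet normal -0.935 0.321 -0.150
outer loop
vertex 1.497 -2.219 -2.838
vertex 1.365 -2.738 -3.124
vertex 1.043 -3.045 -1.772
endloop
endfacet
facet normal 0.673 0.218 -0.707
outer loop
vertex 1.365 -2.738 -3.124
vertex 1.877 -2.775 -2.648
vertex 1.618 -3.285 -3.052
endloop
endfacet
facet normal -0.850 -0.433 -0.301
outer loop
vertex 1.365 -2.738 -3.124
vertex 1.618 -3.285 -3.052
vertex 1.043 -3.045 -1.772
endloop
endfacet
facet normal 0.672 0.219 -0.707
outer loop
vertex 1.618 -3.285 -3.052
vertex 1.877 -2.775 -2.648
vertex 2.067 -3.448 -2.676
endloop
endfacet
facet normal -0.353 -0.935 0.017
outer loop
vertex 1.618 -3.285 -3.052
vertex 2.067 -3.448 -2.676
vertex 1.043 -3.045 -1.772
endloop
endfacet
facet normal 0.673 0.219 -0.707
outer loop
vertex 2.067 -3.448 -2.676
vertex 1.877 -2.775 -2.648
vertex 2.372 -3.104 -2.279
endloop
endfacet
facet normal 0.179 -0.807 0.562
outer loop
vertex 2.067 -3.448 -2.676
vertex 2.372 -3.104 -2.279
vertex 1.043 -3.045 -1.772
endloop
endfacet
facet normal -0.399 0.902 -0.163
outer loop
vertex -3.315 1.003 -3.206
vertex -4.134 0.649 -3.161
vertex -3.739 0.957 -2.421
endloop
endfacet
facet normal 0.227 0.957 0.179
outer loop
vertex -3.315 1.003 -3.206
vertex -3.739 0.957 -2.421
vertex -2.868 0.76 -2.471
endloop
endfacet
facet normal 0.726 0.649 -0.227
outer loop
vertex -3.315 1.003 -3.206
vertex -2.868 0.76 -2.471
vertex -2.726 0.332 -3.242
endloop
endfacet
facet normal 0.411 0.404 -0.817
outer loop
vertex -3.315 1.003 -3.206
vertex -2.726 0.332 -3.242
vertex -3.508 0.263 -3.669
endloop
endfacet
facet normal -0.285 0.561 -0.777
outer loop
vertex -3.315 1.003 -3.206
vertex -3.508 0.263 -3.669
vertex -4.134 0.649 -3.161
endloop
endfacet
facet normal 0.179 0.590 0.788
outer loop
vertex -2.868 0.76 -2.471
vertex -3.739 0.957 -2.421
vertex -3.412 0.257 -1.971
endloop
endfacet
facet normal -0.833 0.500 0.237
outer loop
vertex -3.739 0.957 -2.421
vertex -4.134 0.649 -3.161
vertex -4.194 0.188 -2.398
endloop
endfacet
facet normal -0.649 -0.053 -0.759
outer loop
vertex -4.134 0.649 -3.161
vertex -3.508 0.263 -3.669
vertex -4.052 -0.24 -3.169
endloop
endfacet
facet normal 0.477 -0.307 -0.824
outer loop
vertex -3.508 0.263 -3.669
vertex -2.726 0.332 -3.242
vertex -3.181 -0.437 -3.219
endloop
endfacet
facet normal 0.987 0.090 0.132
outer loop
vertex -2.726 0.332 -3.242
vertex -2.868 0.76 -2.471
vertex -2.786 -0.129 -2.479
endloop
endfacet
facet normal -0.411 -0.404 0.817
outer loop
vertex -3.605 -0.483 -2.434
vertex -3.412 0.257 -1.971
vertex -4.194 0.188 -2.398
endloop
endfacet
facet normal -0.726 -0.649 0.227
outer loop
vertex -3.605 -0.483 -2.434
vertex -4.194 0.188 -2.398
vertex -4.052 -0.24 -3.169
endloop
endfacet
facet normal -0.227 -0.957 -0.179
outer loop
vertex -3.605 -0.483 -2.434
vertex -4.052 -0.24 -3.169
vertex -3.181 -0.437 -3.219
endloop
endfacet
facet normal 0.399 -0.902 0.163
outer loop
vertex -3.605 -0.483 -2.434
vertex -3.181 -0.437 -3.219
vertex -2.786 -0.129 -2.479
endloop
endfacet
facet normal 0.285 -0.561 0.777
outer loop
vertex -3.605 -0.483 -2.434
vertex -2.786 -0.129 -2.479
vertex -3.412 0.257 -1.971
endloop
endfacet
facet normal -0.477 0.307 0.824
outer loop
vertex -4.194 0.188 -2.398
vertex -3.412 0.257 -1.971
vertex -3.739 0.957 -2.421
endloop
endfacet
facet normal -0.987 -0.090 -0.132
outer loop
vertex -4.052 -0.24 -3.169
vertex -4.194 0.188 -2.398
vertex -4.134 0.649 -3.161
endloop
endfacet
facet normal -0.179 -0.590 -0.788
outer loop
vertex -3.181 -0.437 -3.219
vertex -4.052 -0.24 -3.169
vertex -3.508 0.263 -3.669
endloop
endfacet
facet normal 0.833 -0.500 -0.237
outer loop
vertex -2.786 -0.129 -2.479
vertex -3.181 -0.437 -3.219
vertex -2.726 0.332 -3.242
endloop
endfacet
facet normal 0.649 0.053 0.759
outer loop
vertex -3.412 0.257 -1.971
vertex -2.786 -0.129 -2.479
vertex -2.868 0.76 -2.471
endloop
endfacet

endsolid


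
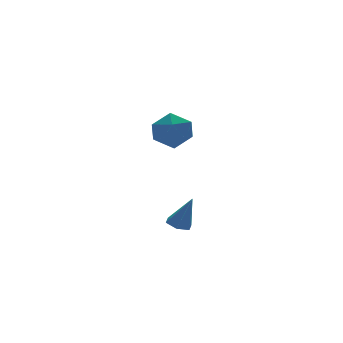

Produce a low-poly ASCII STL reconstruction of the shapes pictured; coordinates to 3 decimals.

solid 
facet normal -0.267 0.244 -0.932
outer loop
vertex -0.739 -1.208 0.705
vertex -1.254 -1.164 0.864
vertex -0.928 -0.734 0.883
endloop
endfacet
facet normal 0.937 0.319 0.144
outer loop
vertex -0.739 -1.208 0.705
vertex -0.928 -0.734 0.883
vertex -0.866 -1.516 2.216
endloop
endfacet
facet normal -0.266 0.243 -0.933
outer loop
vertex -0.928 -0.734 0.883
vertex -1.254 -1.164 0.864
vertex -1.443 -0.69 1.041
endloop
endfacet
facet normal 0.221 0.846 0.486
outer loop
vertex -0.928 -0.734 0.883
vertex -1.443 -0.69 1.041
vertex -0.866 -1.516 2.216
endloop
endfacet
facet normal -0.267 0.242 -0.933
outer loop
vertex -1.443 -0.69 1.041
vertex -1.254 -1.164 0.864
vertex -1.768 -1.121 1.022
endloop
endfacet
facet normal -0.634 0.451 0.628
outer loop
vertex -1.443 -0.69 1.041
vertex -1.768 -1.121 1.022
vertex -0.866 -1.516 2.216
endloop
endfacet
facet normal -0.267 0.242 -0.933
outer loop
vertex -1.768 -1.121 1.022
vertex -1.254 -1.164 0.864
vertex -1.579 -1.595 0.845
endloop
endfacet
facet normal -0.773 -0.468 0.429
outer loop
vertex -1.768 -1.121 1.022
vertex -1.579 -1.595 0.845
vertex -0.866 -1.516 2.216
endloop
endfacet
facet normal -0.267 0.242 -0.933
outer loop
vertex -1.579 -1.595 0.845
vertex -1.254 -1.164 0.864
vertex -1.065 -1.638 0.687
endloop
endfacet
facet normal -0.057 -0.995 0.087
outer loop
vertex -1.579 -1.595 0.845
vertex -1.065 -1.638 0.687
vertex -0.866 -1.516 2.216
endloop
endfacet
facet normal -0.267 0.242 -0.933
outer loop
vertex -1.065 -1.638 0.687
vertex -1.254 -1.164 0.864
vertex -0.739 -1.208 0.705
endloop
endfacet
facet normal 0.797 -0.602 -0.056
outer loop
vertex -1.065 -1.638 0.687
vertex -0.739 -1.208 0.705
vertex -0.866 -1.516 2.216
endloop
endfacet
facet normal -0.415 0.593 0.690
outer loop
vertex 1.164 4.843 3.842
vertex 0.488 4.16 4.022
vertex 1.327 4.162 4.525
endloop
endfacet
facet normal 0.286 0.712 0.641
outer loop
vertex 1.164 4.843 3.842
vertex 1.327 4.162 4.525
vertex 2.045 4.423 3.915
endloop
endfacet
facet normal 0.432 0.901 -0.031
outer loop
vertex 1.164 4.843 3.842
vertex 2.045 4.423 3.915
vertex 1.65 4.582 3.035
endloop
endfacet
facet normal -0.179 0.900 -0.399
outer loop
vertex 1.164 4.843 3.842
vertex 1.65 4.582 3.035
vertex 0.688 4.42 3.101
endloop
endfacet
facet normal -0.704 0.709 0.047
outer loop
vertex 1.164 4.843 3.842
vertex 0.688 4.42 3.101
vertex 0.488 4.16 4.022
endloop
endfacet
facet normal 0.624 0.096 0.776
outer loop
vertex 2.045 4.423 3.915
vertex 1.327 4.162 4.525
vertex 1.912 3.48 4.139
endloop
endfacet
facet normal -0.512 -0.095 0.854
outer loop
vertex 1.327 4.162 4.525
vertex 0.488 4.16 4.022
vertex 0.95 3.318 4.205
endloop
endfacet
facet normal -0.978 0.094 -0.186
outer loop
vertex 0.488 4.16 4.022
vertex 0.688 4.42 3.101
vertex 0.555 3.477 3.325
endloop
endfacet
facet normal -0.130 0.402 -0.907
outer loop
vertex 0.688 4.42 3.101
vertex 1.65 4.582 3.035
vertex 1.273 3.738 2.715
endloop
endfacet
facet normal 0.860 0.404 -0.313
outer loop
vertex 1.65 4.582 3.035
vertex 2.045 4.423 3.915
vertex 2.112 3.74 3.218
endloop
endfacet
facet normal 0.179 -0.900 0.399
outer loop
vertex 1.436 3.057 3.398
vertex 1.912 3.48 4.139
vertex 0.95 3.318 4.205
endloop
endfacet
facet normal -0.432 -0.901 0.031
outer loop
vertex 1.436 3.057 3.398
vertex 0.95 3.318 4.205
vertex 0.555 3.477 3.325
endloop
endfacet
facet normal -0.286 -0.712 -0.641
outer loop
vertex 1.436 3.057 3.398
vertex 0.555 3.477 3.325
vertex 1.273 3.738 2.715
endloop
endfacet
facet normal 0.415 -0.593 -0.690
outer loop
vertex 1.436 3.057 3.398
vertex 1.273 3.738 2.715
vertex 2.112 3.74 3.218
endloop
endfacet
facet normal 0.704 -0.709 -0.047
outer loop
vertex 1.436 3.057 3.398
vertex 2.112 3.74 3.218
vertex 1.912 3.48 4.139
endloop
endfacet
facet normal 0.130 -0.402 0.907
outer loop
vertex 0.95 3.318 4.205
vertex 1.912 3.48 4.139
vertex 1.327 4.162 4.525
endloop
endfacet
facet normal -0.860 -0.404 0.313
outer loop
vertex 0.555 3.477 3.325
vertex 0.95 3.318 4.205
vertex 0.488 4.16 4.022
endloop
endfacet
facet normal -0.624 -0.096 -0.776
outer loop
vertex 1.273 3.738 2.715
vertex 0.555 3.477 3.325
vertex 0.688 4.42 3.101
endloop
endfacet
facet normal 0.512 0.095 -0.854
outer loop
vertex 2.112 3.74 3.218
vertex 1.273 3.738 2.715
vertex 1.65 4.582 3.035
endloop
endfacet
facet normal 0.978 -0.094 0.186
outer loop
vertex 1.912 3.48 4.139
vertex 2.112 3.74 3.218
vertex 2.045 4.423 3.915
endloop
endfacet

endsolid


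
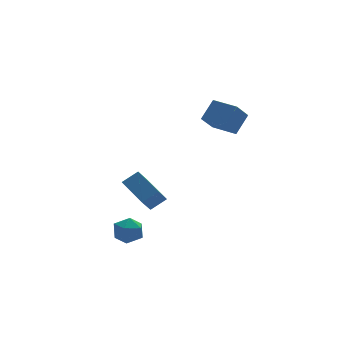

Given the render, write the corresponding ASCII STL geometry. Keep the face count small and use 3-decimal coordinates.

solid 
facet normal -0.202 0.616 0.762
outer loop
vertex -2.567 -0.606 -3.522
vertex -3.427 -1.152 -3.308
vertex -2.523 -1.409 -2.861
endloop
endfacet
facet normal 0.502 0.566 0.654
outer loop
vertex -2.567 -0.606 -3.522
vertex -2.523 -1.409 -2.861
vertex -1.766 -1.27 -3.563
endloop
endfacet
facet normal 0.638 0.770 -0.016
outer loop
vertex -2.567 -0.606 -3.522
vertex -1.766 -1.27 -3.563
vertex -2.203 -0.926 -4.443
endloop
endfacet
facet normal 0.017 0.947 -0.322
outer loop
vertex -2.567 -0.606 -3.522
vertex -2.203 -0.926 -4.443
vertex -3.229 -0.854 -4.286
endloop
endfacet
facet normal -0.501 0.851 0.158
outer loop
vertex -2.567 -0.606 -3.522
vertex -3.229 -0.854 -4.286
vertex -3.427 -1.152 -3.308
endloop
endfacet
facet normal 0.687 -0.121 0.717
outer loop
vertex -1.766 -1.27 -3.563
vertex -2.523 -1.409 -2.861
vertex -2.131 -2.226 -3.374
endloop
endfacet
facet normal -0.452 -0.041 0.891
outer loop
vertex -2.523 -1.409 -2.861
vertex -3.427 -1.152 -3.308
vertex -3.157 -2.154 -3.217
endloop
endfacet
facet normal -0.936 0.341 -0.086
outer loop
vertex -3.427 -1.152 -3.308
vertex -3.229 -0.854 -4.286
vertex -3.594 -1.81 -4.097
endloop
endfacet
facet normal -0.097 0.495 -0.863
outer loop
vertex -3.229 -0.854 -4.286
vertex -2.203 -0.926 -4.443
vertex -2.837 -1.671 -4.799
endloop
endfacet
facet normal 0.906 0.211 -0.367
outer loop
vertex -2.203 -0.926 -4.443
vertex -1.766 -1.27 -3.563
vertex -1.933 -1.928 -4.352
endloop
endfacet
facet normal -0.017 -0.947 0.322
outer loop
vertex -2.793 -2.474 -4.138
vertex -2.131 -2.226 -3.374
vertex -3.157 -2.154 -3.217
endloop
endfacet
facet normal -0.638 -0.770 0.016
outer loop
vertex -2.793 -2.474 -4.138
vertex -3.157 -2.154 -3.217
vertex -3.594 -1.81 -4.097
endloop
endfacet
facet normal -0.502 -0.566 -0.654
outer loop
vertex -2.793 -2.474 -4.138
vertex -3.594 -1.81 -4.097
vertex -2.837 -1.671 -4.799
endloop
endfacet
facet normal 0.202 -0.616 -0.762
outer loop
vertex -2.793 -2.474 -4.138
vertex -2.837 -1.671 -4.799
vertex -1.933 -1.928 -4.352
endloop
endfacet
facet normal 0.501 -0.851 -0.158
outer loop
vertex -2.793 -2.474 -4.138
vertex -1.933 -1.928 -4.352
vertex -2.131 -2.226 -3.374
endloop
endfacet
facet normal 0.097 -0.495 0.863
outer loop
vertex -3.157 -2.154 -3.217
vertex -2.131 -2.226 -3.374
vertex -2.523 -1.409 -2.861
endloop
endfacet
facet normal -0.906 -0.211 0.367
outer loop
vertex -3.594 -1.81 -4.097
vertex -3.157 -2.154 -3.217
vertex -3.427 -1.152 -3.308
endloop
endfacet
facet normal -0.687 0.121 -0.717
outer loop
vertex -2.837 -1.671 -4.799
vertex -3.594 -1.81 -4.097
vertex -3.229 -0.854 -4.286
endloop
endfacet
facet normal 0.452 0.041 -0.891
outer loop
vertex -1.933 -1.928 -4.352
vertex -2.837 -1.671 -4.799
vertex -2.203 -0.926 -4.443
endloop
endfacet
facet normal 0.936 -0.341 0.086
outer loop
vertex -2.131 -2.226 -3.374
vertex -1.933 -1.928 -4.352
vertex -1.766 -1.27 -3.563
endloop
endfacet
facet normal -0.601 -0.347 -0.720
outer loop
vertex 3.274 -1.598 3.862
vertex 2.351 -0.137 3.929
vertex 4.262 -0.921 2.712
endloop
endfacet
facet normal 0.534 -0.845 -0.039
outer loop
vertex 5.229 -0.363 3.871
vertex 3.274 -1.598 3.862
vertex 4.262 -0.921 2.712
endloop
endfacet
facet normal -0.601 -0.347 -0.720
outer loop
vertex 4.262 -0.921 2.712
vertex 2.351 -0.137 3.929
vertex 3.338 0.54 2.779
endloop
endfacet
facet normal 0.595 0.408 -0.693
outer loop
vertex 3.338 0.54 2.779
vertex 5.229 -0.363 3.871
vertex 4.262 -0.921 2.712
endloop
endfacet
facet normal -0.595 -0.408 0.693
outer loop
vertex 3.274 -1.598 3.862
vertex 3.318 0.421 5.088
vertex 2.351 -0.137 3.929
endloop
endfacet
facet normal 0.534 -0.845 -0.039
outer loop
vertex 4.242 -1.04 5.021
vertex 3.274 -1.598 3.862
vertex 5.229 -0.363 3.871
endloop
endfacet
facet normal -0.595 -0.408 0.693
outer loop
vertex 4.242 -1.04 5.021
vertex 3.318 0.421 5.088
vertex 3.274 -1.598 3.862
endloop
endfacet
facet normal -0.534 0.845 0.039
outer loop
vertex 2.351 -0.137 3.929
vertex 3.318 0.421 5.088
vertex 3.338 0.54 2.779
endloop
endfacet
facet normal 0.595 0.408 -0.693
outer loop
vertex 4.306 1.098 3.938
vertex 5.229 -0.363 3.871
vertex 3.338 0.54 2.779
endloop
endfacet
facet normal -0.534 0.845 0.039
outer loop
vertex 3.338 0.54 2.779
vertex 3.318 0.421 5.088
vertex 4.306 1.098 3.938
endloop
endfacet
facet normal 0.601 0.347 0.720
outer loop
vertex 4.306 1.098 3.938
vertex 4.242 -1.04 5.021
vertex 5.229 -0.363 3.871
endloop
endfacet
facet normal 0.601 0.347 0.720
outer loop
vertex 3.318 0.421 5.088
vertex 4.242 -1.04 5.021
vertex 4.306 1.098 3.938
endloop
endfacet
facet normal -0.487 -0.498 0.717
outer loop
vertex -0.377 -0.369 -1.602
vertex -1.002 1.531 -0.709
vertex -1.409 -0.376 -2.308
endloop
endfacet
facet normal 0.284 -0.868 -0.407
outer loop
vertex -0.618 0.429 -3.471
vertex -0.377 -0.369 -1.602
vertex -1.409 -0.376 -2.308
endloop
endfacet
facet normal -0.488 -0.497 0.717
outer loop
vertex -1.409 -0.376 -2.308
vertex -1.002 1.531 -0.709
vertex -2.033 1.524 -1.416
endloop
endfacet
facet normal -0.825 -0.006 -0.565
outer loop
vertex -2.033 1.524 -1.416
vertex -0.618 0.429 -3.471
vertex -1.409 -0.376 -2.308
endloop
endfacet
facet normal 0.825 0.006 0.565
outer loop
vertex -0.377 -0.369 -1.602
vertex -0.211 2.336 -1.872
vertex -1.002 1.531 -0.709
endloop
endfacet
facet normal 0.285 -0.868 -0.407
outer loop
vertex 0.413 0.436 -2.764
vertex -0.377 -0.369 -1.602
vertex -0.618 0.429 -3.471
endloop
endfacet
facet normal 0.825 0.006 0.565
outer loop
vertex 0.413 0.436 -2.764
vertex -0.211 2.336 -1.872
vertex -0.377 -0.369 -1.602
endloop
endfacet
facet normal -0.285 0.868 0.407
outer loop
vertex -1.002 1.531 -0.709
vertex -0.211 2.336 -1.872
vertex -2.033 1.524 -1.416
endloop
endfacet
facet normal -0.825 -0.006 -0.565
outer loop
vertex -1.243 2.329 -2.578
vertex -0.618 0.429 -3.471
vertex -2.033 1.524 -1.416
endloop
endfacet
facet normal -0.285 0.868 0.408
outer loop
vertex -2.033 1.524 -1.416
vertex -0.211 2.336 -1.872
vertex -1.243 2.329 -2.578
endloop
endfacet
facet normal 0.488 0.498 -0.717
outer loop
vertex -1.243 2.329 -2.578
vertex 0.413 0.436 -2.764
vertex -0.618 0.429 -3.471
endloop
endfacet
facet normal 0.488 0.497 -0.718
outer loop
vertex -0.211 2.336 -1.872
vertex 0.413 0.436 -2.764
vertex -1.243 2.329 -2.578
endloop
endfacet

endsolid


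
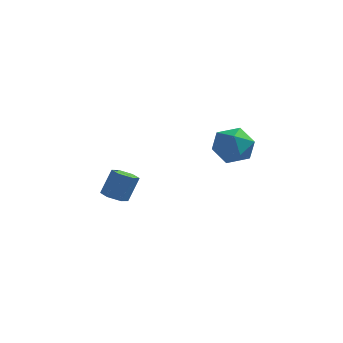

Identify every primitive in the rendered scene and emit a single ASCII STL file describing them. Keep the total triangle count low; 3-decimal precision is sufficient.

solid 
facet normal -0.287 -0.368 -0.884
outer loop
vertex -3.525 -0.65 -4.606
vertex -4.062 -0.061 -4.677
vertex -3.32 0.038 -4.959
endloop
endfacet
facet normal 0.923 -0.353 -0.152
outer loop
vertex -3.525 -0.65 -4.606
vertex -3.32 0.038 -4.959
vertex -3.041 -0.027 -3.112
endloop
endfacet
facet normal 0.923 -0.353 -0.152
outer loop
vertex -3.041 -0.027 -3.112
vertex -3.32 0.038 -4.959
vertex -2.836 0.661 -3.465
endloop
endfacet
facet normal 0.286 0.368 0.884
outer loop
vertex -3.041 -0.027 -3.112
vertex -2.836 0.661 -3.465
vertex -3.578 0.561 -3.183
endloop
endfacet
facet normal -0.287 -0.368 -0.884
outer loop
vertex -3.32 0.038 -4.959
vertex -4.062 -0.061 -4.677
vertex -3.857 0.627 -5.03
endloop
endfacet
facet normal 0.684 0.568 -0.458
outer loop
vertex -3.32 0.038 -4.959
vertex -3.857 0.627 -5.03
vertex -2.836 0.661 -3.465
endloop
endfacet
facet normal 0.683 0.569 -0.458
outer loop
vertex -2.836 0.661 -3.465
vertex -3.857 0.627 -5.03
vertex -3.373 1.249 -3.536
endloop
endfacet
facet normal 0.286 0.368 0.884
outer loop
vertex -2.836 0.661 -3.465
vertex -3.373 1.249 -3.536
vertex -3.578 0.561 -3.183
endloop
endfacet
facet normal -0.286 -0.368 -0.884
outer loop
vertex -3.857 0.627 -5.03
vertex -4.062 -0.061 -4.677
vertex -4.599 0.527 -4.748
endloop
endfacet
facet normal -0.240 0.921 -0.306
outer loop
vertex -3.857 0.627 -5.03
vertex -4.599 0.527 -4.748
vertex -3.373 1.249 -3.536
endloop
endfacet
facet normal -0.239 0.921 -0.307
outer loop
vertex -3.373 1.249 -3.536
vertex -4.599 0.527 -4.748
vertex -4.115 1.15 -3.254
endloop
endfacet
facet normal 0.287 0.368 0.884
outer loop
vertex -3.373 1.249 -3.536
vertex -4.115 1.15 -3.254
vertex -3.578 0.561 -3.183
endloop
endfacet
facet normal -0.286 -0.368 -0.884
outer loop
vertex -4.599 0.527 -4.748
vertex -4.062 -0.061 -4.677
vertex -4.804 -0.161 -4.395
endloop
endfacet
facet normal -0.923 0.353 0.152
outer loop
vertex -4.599 0.527 -4.748
vertex -4.804 -0.161 -4.395
vertex -4.115 1.15 -3.254
endloop
endfacet
facet normal -0.923 0.353 0.152
outer loop
vertex -4.115 1.15 -3.254
vertex -4.804 -0.161 -4.395
vertex -4.32 0.462 -2.901
endloop
endfacet
facet normal 0.287 0.368 0.884
outer loop
vertex -4.115 1.15 -3.254
vertex -4.32 0.462 -2.901
vertex -3.578 0.561 -3.183
endloop
endfacet
facet normal -0.286 -0.368 -0.884
outer loop
vertex -4.804 -0.161 -4.395
vertex -4.062 -0.061 -4.677
vertex -4.267 -0.749 -4.324
endloop
endfacet
facet normal -0.683 -0.569 0.458
outer loop
vertex -4.804 -0.161 -4.395
vertex -4.267 -0.749 -4.324
vertex -4.32 0.462 -2.901
endloop
endfacet
facet normal -0.684 -0.568 0.458
outer loop
vertex -4.32 0.462 -2.901
vertex -4.267 -0.749 -4.324
vertex -3.783 -0.127 -2.83
endloop
endfacet
facet normal 0.287 0.368 0.884
outer loop
vertex -4.32 0.462 -2.901
vertex -3.783 -0.127 -2.83
vertex -3.578 0.561 -3.183
endloop
endfacet
facet normal -0.287 -0.368 -0.884
outer loop
vertex -4.267 -0.749 -4.324
vertex -4.062 -0.061 -4.677
vertex -3.525 -0.65 -4.606
endloop
endfacet
facet normal 0.239 -0.921 0.306
outer loop
vertex -4.267 -0.749 -4.324
vertex -3.525 -0.65 -4.606
vertex -3.783 -0.127 -2.83
endloop
endfacet
facet normal 0.241 -0.921 0.306
outer loop
vertex -3.783 -0.127 -2.83
vertex -3.525 -0.65 -4.606
vertex -3.041 -0.027 -3.112
endloop
endfacet
facet normal 0.286 0.368 0.884
outer loop
vertex -3.783 -0.127 -2.83
vertex -3.041 -0.027 -3.112
vertex -3.578 0.561 -3.183
endloop
endfacet
facet normal -0.898 0.404 0.175
outer loop
vertex 1.728 -2.257 0.799
vertex 1.967 -2.259 2.027
vertex 2.278 -1.267 1.331
endloop
endfacet
facet normal -0.647 0.607 -0.461
outer loop
vertex 1.728 -2.257 0.799
vertex 2.278 -1.267 1.331
vertex 2.678 -1.684 0.221
endloop
endfacet
facet normal -0.528 0.019 -0.849
outer loop
vertex 1.728 -2.257 0.799
vertex 2.678 -1.684 0.221
vertex 2.615 -2.933 0.232
endloop
endfacet
facet normal -0.705 -0.546 -0.452
outer loop
vertex 1.728 -2.257 0.799
vertex 2.615 -2.933 0.232
vertex 2.175 -3.289 1.348
endloop
endfacet
facet normal -0.934 -0.308 0.181
outer loop
vertex 1.728 -2.257 0.799
vertex 2.175 -3.289 1.348
vertex 1.967 -2.259 2.027
endloop
endfacet
facet normal -0.021 0.933 -0.358
outer loop
vertex 2.678 -1.684 0.221
vertex 2.278 -1.267 1.331
vertex 3.505 -1.331 1.092
endloop
endfacet
facet normal -0.426 0.605 0.672
outer loop
vertex 2.278 -1.267 1.331
vertex 1.967 -2.259 2.027
vertex 3.065 -1.687 2.208
endloop
endfacet
facet normal -0.485 -0.548 0.682
outer loop
vertex 1.967 -2.259 2.027
vertex 2.175 -3.289 1.348
vertex 3.002 -2.936 2.219
endloop
endfacet
facet normal -0.115 -0.932 -0.343
outer loop
vertex 2.175 -3.289 1.348
vertex 2.615 -2.933 0.232
vertex 3.402 -3.353 1.109
endloop
endfacet
facet normal 0.171 -0.017 -0.985
outer loop
vertex 2.615 -2.933 0.232
vertex 2.678 -1.684 0.221
vertex 3.713 -2.361 0.413
endloop
endfacet
facet normal 0.705 0.546 0.452
outer loop
vertex 3.952 -2.363 1.641
vertex 3.505 -1.331 1.092
vertex 3.065 -1.687 2.208
endloop
endfacet
facet normal 0.528 -0.019 0.849
outer loop
vertex 3.952 -2.363 1.641
vertex 3.065 -1.687 2.208
vertex 3.002 -2.936 2.219
endloop
endfacet
facet normal 0.647 -0.607 0.461
outer loop
vertex 3.952 -2.363 1.641
vertex 3.002 -2.936 2.219
vertex 3.402 -3.353 1.109
endloop
endfacet
facet normal 0.898 -0.404 -0.175
outer loop
vertex 3.952 -2.363 1.641
vertex 3.402 -3.353 1.109
vertex 3.713 -2.361 0.413
endloop
endfacet
facet normal 0.934 0.308 -0.181
outer loop
vertex 3.952 -2.363 1.641
vertex 3.713 -2.361 0.413
vertex 3.505 -1.331 1.092
endloop
endfacet
facet normal 0.115 0.932 0.343
outer loop
vertex 3.065 -1.687 2.208
vertex 3.505 -1.331 1.092
vertex 2.278 -1.267 1.331
endloop
endfacet
facet normal -0.171 0.017 0.985
outer loop
vertex 3.002 -2.936 2.219
vertex 3.065 -1.687 2.208
vertex 1.967 -2.259 2.027
endloop
endfacet
facet normal 0.021 -0.933 0.358
outer loop
vertex 3.402 -3.353 1.109
vertex 3.002 -2.936 2.219
vertex 2.175 -3.289 1.348
endloop
endfacet
facet normal 0.426 -0.605 -0.672
outer loop
vertex 3.713 -2.361 0.413
vertex 3.402 -3.353 1.109
vertex 2.615 -2.933 0.232
endloop
endfacet
facet normal 0.485 0.548 -0.682
outer loop
vertex 3.505 -1.331 1.092
vertex 3.713 -2.361 0.413
vertex 2.678 -1.684 0.221
endloop
endfacet

endsolid


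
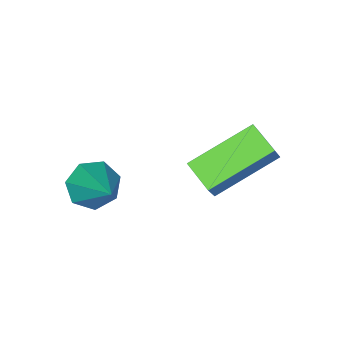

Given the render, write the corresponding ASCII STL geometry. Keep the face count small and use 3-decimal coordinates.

solid 
facet normal -0.509 -0.183 -0.841
outer loop
vertex -4.325 3.045 0.06
vertex -4.099 3.93 -0.269
vertex -2.659 2.306 -0.788
endloop
endfacet
facet normal -0.232 -0.912 0.338
outer loop
vertex -2.201 2.47 -0.031
vertex -4.325 3.045 0.06
vertex -2.659 2.306 -0.788
endloop
endfacet
facet normal -0.510 -0.183 -0.841
outer loop
vertex -2.659 2.306 -0.788
vertex -4.099 3.93 -0.269
vertex -2.434 3.19 -1.117
endloop
endfacet
facet normal 0.829 -0.368 -0.422
outer loop
vertex -2.434 3.19 -1.117
vertex -2.201 2.47 -0.031
vertex -2.659 2.306 -0.788
endloop
endfacet
facet normal -0.829 0.368 0.422
outer loop
vertex -4.325 3.045 0.06
vertex -3.641 4.094 0.488
vertex -4.099 3.93 -0.269
endloop
endfacet
facet normal -0.232 -0.912 0.339
outer loop
vertex -3.866 3.21 0.817
vertex -4.325 3.045 0.06
vertex -2.201 2.47 -0.031
endloop
endfacet
facet normal -0.828 0.368 0.422
outer loop
vertex -3.866 3.21 0.817
vertex -3.641 4.094 0.488
vertex -4.325 3.045 0.06
endloop
endfacet
facet normal 0.233 0.912 -0.338
outer loop
vertex -4.099 3.93 -0.269
vertex -3.641 4.094 0.488
vertex -2.434 3.19 -1.117
endloop
endfacet
facet normal 0.828 -0.368 -0.422
outer loop
vertex -1.975 3.355 -0.36
vertex -2.201 2.47 -0.031
vertex -2.434 3.19 -1.117
endloop
endfacet
facet normal 0.232 0.912 -0.339
outer loop
vertex -2.434 3.19 -1.117
vertex -3.641 4.094 0.488
vertex -1.975 3.355 -0.36
endloop
endfacet
facet normal 0.509 0.183 0.841
outer loop
vertex -1.975 3.355 -0.36
vertex -3.866 3.21 0.817
vertex -2.201 2.47 -0.031
endloop
endfacet
facet normal 0.509 0.183 0.841
outer loop
vertex -3.641 4.094 0.488
vertex -3.866 3.21 0.817
vertex -1.975 3.355 -0.36
endloop
endfacet
facet normal -0.372 -0.706 -0.602
outer loop
vertex -0.113 0.469 -1.443
vertex -0.785 0.575 -1.152
vertex -0.476 0.91 -1.736
endloop
endfacet
facet normal 0.820 0.406 -0.405
outer loop
vertex -0.113 0.469 -1.443
vertex -0.476 0.91 -1.736
vertex -0.115 1.845 -0.068
endloop
endfacet
facet normal -0.372 -0.706 -0.602
outer loop
vertex -0.476 0.91 -1.736
vertex -0.785 0.575 -1.152
vertex -1.072 1.099 -1.589
endloop
endfacet
facet normal 0.144 0.850 -0.507
outer loop
vertex -0.476 0.91 -1.736
vertex -1.072 1.099 -1.589
vertex -0.115 1.845 -0.068
endloop
endfacet
facet normal -0.372 -0.706 -0.603
outer loop
vertex -1.072 1.099 -1.589
vertex -0.785 0.575 -1.152
vertex -1.452 0.893 -1.113
endloop
endfacet
facet normal -0.542 0.838 -0.070
outer loop
vertex -1.072 1.099 -1.589
vertex -1.452 0.893 -1.113
vertex -0.115 1.845 -0.068
endloop
endfacet
facet normal -0.372 -0.706 -0.603
outer loop
vertex -1.452 0.893 -1.113
vertex -0.785 0.575 -1.152
vertex -1.329 0.447 -0.667
endloop
endfacet
facet normal -0.722 0.379 0.578
outer loop
vertex -1.452 0.893 -1.113
vertex -1.329 0.447 -0.667
vertex -0.115 1.845 -0.068
endloop
endfacet
facet normal -0.372 -0.706 -0.603
outer loop
vertex -1.329 0.447 -0.667
vertex -0.785 0.575 -1.152
vertex -0.796 0.098 -0.587
endloop
endfacet
facet normal -0.260 -0.180 0.949
outer loop
vertex -1.329 0.447 -0.667
vertex -0.796 0.098 -0.587
vertex -0.115 1.845 -0.068
endloop
endfacet
facet normal -0.373 -0.705 -0.603
outer loop
vertex -0.796 0.098 -0.587
vertex -0.785 0.575 -1.152
vertex -0.255 0.107 -0.932
endloop
endfacet
facet normal 0.493 -0.419 0.762
outer loop
vertex -0.796 0.098 -0.587
vertex -0.255 0.107 -0.932
vertex -0.115 1.845 -0.068
endloop
endfacet
facet normal -0.372 -0.705 -0.603
outer loop
vertex -0.255 0.107 -0.932
vertex -0.785 0.575 -1.152
vertex -0.113 0.469 -1.443
endloop
endfacet
facet normal 0.975 -0.158 0.159
outer loop
vertex -0.255 0.107 -0.932
vertex -0.113 0.469 -1.443
vertex -0.115 1.845 -0.068
endloop
endfacet

endsolid


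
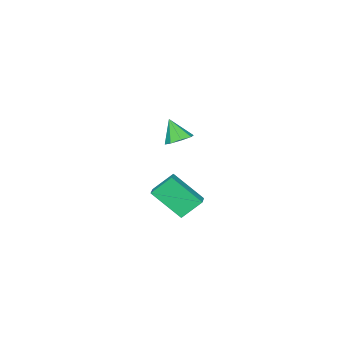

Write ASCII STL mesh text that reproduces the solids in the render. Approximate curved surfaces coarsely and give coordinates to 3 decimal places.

solid 
facet normal 0.004 0.514 -0.858
outer loop
vertex 3.044 0.889 2.482
vertex 2.352 0.752 2.397
vertex 2.727 1.268 2.708
endloop
endfacet
facet normal 0.722 0.212 0.658
outer loop
vertex 3.044 0.889 2.482
vertex 2.727 1.268 2.708
vertex 2.348 0.088 3.503
endloop
endfacet
facet normal 0.003 0.514 -0.858
outer loop
vertex 2.727 1.268 2.708
vertex 2.352 0.752 2.397
vertex 2.191 1.345 2.752
endloop
endfacet
facet normal 0.144 0.521 0.842
outer loop
vertex 2.727 1.268 2.708
vertex 2.191 1.345 2.752
vertex 2.348 0.088 3.503
endloop
endfacet
facet normal 0.003 0.514 -0.858
outer loop
vertex 2.191 1.345 2.752
vertex 2.352 0.752 2.397
vertex 1.749 1.074 2.588
endloop
endfacet
facet normal -0.521 0.389 0.760
outer loop
vertex 2.191 1.345 2.752
vertex 1.749 1.074 2.588
vertex 2.348 0.088 3.503
endloop
endfacet
facet normal 0.003 0.514 -0.858
outer loop
vertex 1.749 1.074 2.588
vertex 2.352 0.752 2.397
vertex 1.661 0.614 2.312
endloop
endfacet
facet normal -0.881 -0.108 0.461
outer loop
vertex 1.749 1.074 2.588
vertex 1.661 0.614 2.312
vertex 2.348 0.088 3.503
endloop
endfacet
facet normal 0.003 0.514 -0.858
outer loop
vertex 1.661 0.614 2.312
vertex 2.352 0.752 2.397
vertex 1.977 0.235 2.086
endloop
endfacet
facet normal -0.726 -0.677 0.120
outer loop
vertex 1.661 0.614 2.312
vertex 1.977 0.235 2.086
vertex 2.348 0.088 3.503
endloop
endfacet
facet normal 0.003 0.514 -0.858
outer loop
vertex 1.977 0.235 2.086
vertex 2.352 0.752 2.397
vertex 2.514 0.158 2.042
endloop
endfacet
facet normal -0.147 -0.987 -0.064
outer loop
vertex 1.977 0.235 2.086
vertex 2.514 0.158 2.042
vertex 2.348 0.088 3.503
endloop
endfacet
facet normal 0.003 0.514 -0.858
outer loop
vertex 2.514 0.158 2.042
vertex 2.352 0.752 2.397
vertex 2.955 0.429 2.206
endloop
endfacet
facet normal 0.519 -0.855 0.018
outer loop
vertex 2.514 0.158 2.042
vertex 2.955 0.429 2.206
vertex 2.348 0.088 3.503
endloop
endfacet
facet normal 0.004 0.514 -0.858
outer loop
vertex 2.955 0.429 2.206
vertex 2.352 0.752 2.397
vertex 3.044 0.889 2.482
endloop
endfacet
facet normal 0.878 -0.360 0.316
outer loop
vertex 2.955 0.429 2.206
vertex 3.044 0.889 2.482
vertex 2.348 0.088 3.503
endloop
endfacet
facet normal -0.583 0.420 0.695
outer loop
vertex -0.082 -2.07 -1.971
vertex 0.567 -1.535 -1.75
vertex -0.755 -0.668 -3.383
endloop
endfacet
facet normal -0.747 -0.615 -0.255
outer loop
vertex 0.073 -1.265 -4.37
vertex -0.082 -2.07 -1.971
vertex -0.755 -0.668 -3.383
endloop
endfacet
facet normal -0.583 0.420 0.695
outer loop
vertex -0.755 -0.668 -3.383
vertex 0.567 -1.535 -1.75
vertex -0.105 -0.133 -3.161
endloop
endfacet
facet normal -0.320 0.668 -0.672
outer loop
vertex -0.105 -0.133 -3.161
vertex 0.073 -1.265 -4.37
vertex -0.755 -0.668 -3.383
endloop
endfacet
facet normal 0.321 -0.667 0.673
outer loop
vertex -0.082 -2.07 -1.971
vertex 1.395 -2.132 -2.737
vertex 0.567 -1.535 -1.75
endloop
endfacet
facet normal -0.747 -0.614 -0.254
outer loop
vertex 0.745 -2.667 -2.959
vertex -0.082 -2.07 -1.971
vertex 0.073 -1.265 -4.37
endloop
endfacet
facet normal 0.320 -0.668 0.672
outer loop
vertex 0.745 -2.667 -2.959
vertex 1.395 -2.132 -2.737
vertex -0.082 -2.07 -1.971
endloop
endfacet
facet normal 0.747 0.614 0.255
outer loop
vertex 0.567 -1.535 -1.75
vertex 1.395 -2.132 -2.737
vertex -0.105 -0.133 -3.161
endloop
endfacet
facet normal -0.321 0.667 -0.672
outer loop
vertex 0.722 -0.73 -4.149
vertex 0.073 -1.265 -4.37
vertex -0.105 -0.133 -3.161
endloop
endfacet
facet normal 0.747 0.614 0.254
outer loop
vertex -0.105 -0.133 -3.161
vertex 1.395 -2.132 -2.737
vertex 0.722 -0.73 -4.149
endloop
endfacet
facet normal 0.583 -0.420 -0.695
outer loop
vertex 0.722 -0.73 -4.149
vertex 0.745 -2.667 -2.959
vertex 0.073 -1.265 -4.37
endloop
endfacet
facet normal 0.583 -0.420 -0.695
outer loop
vertex 1.395 -2.132 -2.737
vertex 0.745 -2.667 -2.959
vertex 0.722 -0.73 -4.149
endloop
endfacet

endsolid


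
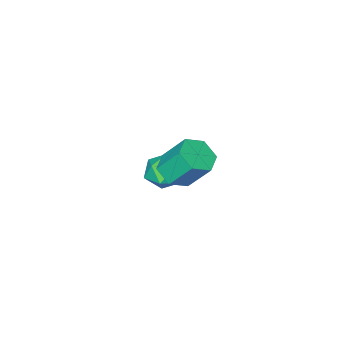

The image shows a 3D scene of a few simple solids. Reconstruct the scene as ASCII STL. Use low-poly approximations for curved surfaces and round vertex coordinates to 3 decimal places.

solid 
facet normal 0.147 0.181 0.972
outer loop
vertex -2.622 -1.645 -2.816
vertex -3.007 -2.716 -2.558
vertex -1.872 -2.538 -2.763
endloop
endfacet
facet normal 0.611 0.547 0.572
outer loop
vertex -2.622 -1.645 -2.816
vertex -1.872 -2.538 -2.763
vertex -1.779 -1.748 -3.618
endloop
endfacet
facet normal 0.238 0.963 0.126
outer loop
vertex -2.622 -1.645 -2.816
vertex -1.779 -1.748 -3.618
vertex -2.858 -1.439 -3.941
endloop
endfacet
facet normal -0.456 0.854 0.252
outer loop
vertex -2.622 -1.645 -2.816
vertex -2.858 -1.439 -3.941
vertex -3.616 -2.037 -3.285
endloop
endfacet
facet normal -0.512 0.371 0.775
outer loop
vertex -2.622 -1.645 -2.816
vertex -3.616 -2.037 -3.285
vertex -3.007 -2.716 -2.558
endloop
endfacet
facet normal 0.981 0.079 0.180
outer loop
vertex -1.779 -1.748 -3.618
vertex -1.872 -2.538 -2.763
vertex -1.644 -2.883 -3.855
endloop
endfacet
facet normal 0.230 -0.512 0.828
outer loop
vertex -1.872 -2.538 -2.763
vertex -3.007 -2.716 -2.558
vertex -2.402 -3.481 -3.199
endloop
endfacet
facet normal -0.836 -0.206 0.508
outer loop
vertex -3.007 -2.716 -2.558
vertex -3.616 -2.037 -3.285
vertex -3.481 -3.172 -3.522
endloop
endfacet
facet normal -0.745 0.575 -0.337
outer loop
vertex -3.616 -2.037 -3.285
vertex -2.858 -1.439 -3.941
vertex -3.388 -2.382 -4.377
endloop
endfacet
facet normal 0.377 0.752 -0.541
outer loop
vertex -2.858 -1.439 -3.941
vertex -1.779 -1.748 -3.618
vertex -2.253 -2.204 -4.582
endloop
endfacet
facet normal 0.456 -0.854 -0.252
outer loop
vertex -2.638 -3.275 -4.324
vertex -1.644 -2.883 -3.855
vertex -2.402 -3.481 -3.199
endloop
endfacet
facet normal -0.238 -0.963 -0.126
outer loop
vertex -2.638 -3.275 -4.324
vertex -2.402 -3.481 -3.199
vertex -3.481 -3.172 -3.522
endloop
endfacet
facet normal -0.611 -0.547 -0.572
outer loop
vertex -2.638 -3.275 -4.324
vertex -3.481 -3.172 -3.522
vertex -3.388 -2.382 -4.377
endloop
endfacet
facet normal -0.147 -0.181 -0.972
outer loop
vertex -2.638 -3.275 -4.324
vertex -3.388 -2.382 -4.377
vertex -2.253 -2.204 -4.582
endloop
endfacet
facet normal 0.512 -0.371 -0.775
outer loop
vertex -2.638 -3.275 -4.324
vertex -2.253 -2.204 -4.582
vertex -1.644 -2.883 -3.855
endloop
endfacet
facet normal 0.745 -0.575 0.337
outer loop
vertex -2.402 -3.481 -3.199
vertex -1.644 -2.883 -3.855
vertex -1.872 -2.538 -2.763
endloop
endfacet
facet normal -0.377 -0.752 0.541
outer loop
vertex -3.481 -3.172 -3.522
vertex -2.402 -3.481 -3.199
vertex -3.007 -2.716 -2.558
endloop
endfacet
facet normal -0.981 -0.079 -0.180
outer loop
vertex -3.388 -2.382 -4.377
vertex -3.481 -3.172 -3.522
vertex -3.616 -2.037 -3.285
endloop
endfacet
facet normal -0.230 0.512 -0.828
outer loop
vertex -2.253 -2.204 -4.582
vertex -3.388 -2.382 -4.377
vertex -2.858 -1.439 -3.941
endloop
endfacet
facet normal 0.836 0.206 -0.508
outer loop
vertex -1.644 -2.883 -3.855
vertex -2.253 -2.204 -4.582
vertex -1.779 -1.748 -3.618
endloop
endfacet
facet normal 0.249 -0.535 -0.808
outer loop
vertex 1.364 1.956 1.802
vertex 0.448 2.225 1.342
vertex 1.308 2.83 1.206
endloop
endfacet
facet normal 0.967 0.182 0.176
outer loop
vertex 1.364 1.956 1.802
vertex 1.308 2.83 1.206
vertex 0.868 3.025 3.418
endloop
endfacet
facet normal 0.967 0.183 0.176
outer loop
vertex 0.868 3.025 3.418
vertex 1.308 2.83 1.206
vertex 0.811 3.9 2.821
endloop
endfacet
facet normal -0.248 0.535 0.808
outer loop
vertex 0.868 3.025 3.418
vertex 0.811 3.9 2.821
vertex -0.048 3.295 2.958
endloop
endfacet
facet normal 0.248 -0.534 -0.808
outer loop
vertex 1.308 2.83 1.206
vertex 0.448 2.225 1.342
vertex 0.392 3.1 0.746
endloop
endfacet
facet normal 0.438 0.806 -0.399
outer loop
vertex 1.308 2.83 1.206
vertex 0.392 3.1 0.746
vertex 0.811 3.9 2.821
endloop
endfacet
facet normal 0.437 0.806 -0.399
outer loop
vertex 0.811 3.9 2.821
vertex 0.392 3.1 0.746
vertex -0.105 4.169 2.361
endloop
endfacet
facet normal -0.248 0.535 0.807
outer loop
vertex 0.811 3.9 2.821
vertex -0.105 4.169 2.361
vertex -0.048 3.295 2.958
endloop
endfacet
facet normal 0.248 -0.534 -0.808
outer loop
vertex 0.392 3.1 0.746
vertex 0.448 2.225 1.342
vertex -0.468 2.495 0.882
endloop
endfacet
facet normal -0.529 0.623 -0.575
outer loop
vertex 0.392 3.1 0.746
vertex -0.468 2.495 0.882
vertex -0.105 4.169 2.361
endloop
endfacet
facet normal -0.530 0.623 -0.575
outer loop
vertex -0.105 4.169 2.361
vertex -0.468 2.495 0.882
vertex -0.964 3.564 2.498
endloop
endfacet
facet normal -0.248 0.535 0.807
outer loop
vertex -0.105 4.169 2.361
vertex -0.964 3.564 2.498
vertex -0.048 3.295 2.958
endloop
endfacet
facet normal 0.248 -0.535 -0.808
outer loop
vertex -0.468 2.495 0.882
vertex 0.448 2.225 1.342
vertex -0.411 1.62 1.479
endloop
endfacet
facet normal -0.967 -0.183 -0.176
outer loop
vertex -0.468 2.495 0.882
vertex -0.411 1.62 1.479
vertex -0.964 3.564 2.498
endloop
endfacet
facet normal -0.967 -0.182 -0.177
outer loop
vertex -0.964 3.564 2.498
vertex -0.411 1.62 1.479
vertex -0.908 2.69 3.094
endloop
endfacet
facet normal -0.249 0.535 0.808
outer loop
vertex -0.964 3.564 2.498
vertex -0.908 2.69 3.094
vertex -0.048 3.295 2.958
endloop
endfacet
facet normal 0.248 -0.535 -0.807
outer loop
vertex -0.411 1.62 1.479
vertex 0.448 2.225 1.342
vertex 0.505 1.351 1.939
endloop
endfacet
facet normal -0.437 -0.806 0.399
outer loop
vertex -0.411 1.62 1.479
vertex 0.505 1.351 1.939
vertex -0.908 2.69 3.094
endloop
endfacet
facet normal -0.438 -0.806 0.399
outer loop
vertex -0.908 2.69 3.094
vertex 0.505 1.351 1.939
vertex 0.008 2.42 3.554
endloop
endfacet
facet normal -0.248 0.534 0.808
outer loop
vertex -0.908 2.69 3.094
vertex 0.008 2.42 3.554
vertex -0.048 3.295 2.958
endloop
endfacet
facet normal 0.248 -0.535 -0.807
outer loop
vertex 0.505 1.351 1.939
vertex 0.448 2.225 1.342
vertex 1.364 1.956 1.802
endloop
endfacet
facet normal 0.530 -0.623 0.575
outer loop
vertex 0.505 1.351 1.939
vertex 1.364 1.956 1.802
vertex 0.008 2.42 3.554
endloop
endfacet
facet normal 0.530 -0.624 0.575
outer loop
vertex 0.008 2.42 3.554
vertex 1.364 1.956 1.802
vertex 0.868 3.025 3.418
endloop
endfacet
facet normal -0.248 0.534 0.808
outer loop
vertex 0.008 2.42 3.554
vertex 0.868 3.025 3.418
vertex -0.048 3.295 2.958
endloop
endfacet

endsolid
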